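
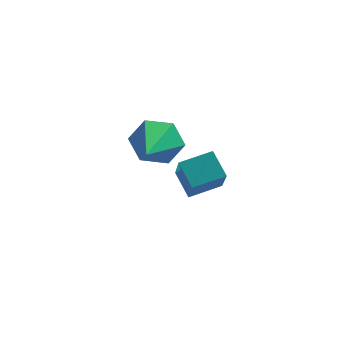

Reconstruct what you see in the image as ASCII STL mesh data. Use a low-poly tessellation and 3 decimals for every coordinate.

solid 
facet normal -0.881 -0.429 -0.201
outer loop
vertex -2.415 2.487 -3.158
vertex -2.994 3.331 -2.423
vertex -2.648 3.705 -4.74
endloop
endfacet
facet normal 0.459 -0.670 -0.583
outer loop
vertex -1.406 4.309 -4.457
vertex -2.415 2.487 -3.158
vertex -2.648 3.705 -4.74
endloop
endfacet
facet normal -0.881 -0.429 -0.201
outer loop
vertex -2.648 3.705 -4.74
vertex -2.994 3.331 -2.423
vertex -3.227 4.549 -4.005
endloop
endfacet
facet normal -0.115 0.606 -0.787
outer loop
vertex -3.227 4.549 -4.005
vertex -1.406 4.309 -4.457
vertex -2.648 3.705 -4.74
endloop
endfacet
facet normal 0.115 -0.606 0.787
outer loop
vertex -2.415 2.487 -3.158
vertex -1.752 3.935 -2.14
vertex -2.994 3.331 -2.423
endloop
endfacet
facet normal 0.459 -0.670 -0.583
outer loop
vertex -1.173 3.091 -2.875
vertex -2.415 2.487 -3.158
vertex -1.406 4.309 -4.457
endloop
endfacet
facet normal 0.115 -0.606 0.787
outer loop
vertex -1.173 3.091 -2.875
vertex -1.752 3.935 -2.14
vertex -2.415 2.487 -3.158
endloop
endfacet
facet normal -0.459 0.670 0.583
outer loop
vertex -2.994 3.331 -2.423
vertex -1.752 3.935 -2.14
vertex -3.227 4.549 -4.005
endloop
endfacet
facet normal -0.115 0.606 -0.787
outer loop
vertex -1.985 5.153 -3.722
vertex -1.406 4.309 -4.457
vertex -3.227 4.549 -4.005
endloop
endfacet
facet normal -0.459 0.670 0.583
outer loop
vertex -3.227 4.549 -4.005
vertex -1.752 3.935 -2.14
vertex -1.985 5.153 -3.722
endloop
endfacet
facet normal 0.881 0.429 0.201
outer loop
vertex -1.985 5.153 -3.722
vertex -1.173 3.091 -2.875
vertex -1.406 4.309 -4.457
endloop
endfacet
facet normal 0.881 0.429 0.201
outer loop
vertex -1.752 3.935 -2.14
vertex -1.173 3.091 -2.875
vertex -1.985 5.153 -3.722
endloop
endfacet
facet normal 0.075 0.920 -0.384
outer loop
vertex -3.005 1.273 1.373
vertex -3.58 0.979 0.557
vertex -4.04 1.37 1.404
endloop
endfacet
facet normal 0.029 -0.005 1.000
outer loop
vertex -3.005 1.273 1.373
vertex -4.04 1.37 1.404
vertex -3.74 -0.999 1.383
endloop
endfacet
facet normal 0.074 0.920 -0.384
outer loop
vertex -4.04 1.37 1.404
vertex -3.58 0.979 0.557
vertex -4.615 1.076 0.589
endloop
endfacet
facet normal -0.794 -0.106 0.598
outer loop
vertex -4.04 1.37 1.404
vertex -4.615 1.076 0.589
vertex -3.74 -0.999 1.383
endloop
endfacet
facet normal 0.074 0.921 -0.383
outer loop
vertex -4.615 1.076 0.589
vertex -3.58 0.979 0.557
vertex -4.155 0.686 -0.258
endloop
endfacet
facet normal -0.853 -0.457 -0.253
outer loop
vertex -4.615 1.076 0.589
vertex -4.155 0.686 -0.258
vertex -3.74 -0.999 1.383
endloop
endfacet
facet normal 0.074 0.921 -0.383
outer loop
vertex -4.155 0.686 -0.258
vertex -3.58 0.979 0.557
vertex -3.12 0.589 -0.29
endloop
endfacet
facet normal -0.088 -0.706 -0.703
outer loop
vertex -4.155 0.686 -0.258
vertex -3.12 0.589 -0.29
vertex -3.74 -0.999 1.383
endloop
endfacet
facet normal 0.075 0.921 -0.383
outer loop
vertex -3.12 0.589 -0.29
vertex -3.58 0.979 0.557
vertex -2.545 0.882 0.526
endloop
endfacet
facet normal 0.737 -0.605 -0.302
outer loop
vertex -3.12 0.589 -0.29
vertex -2.545 0.882 0.526
vertex -3.74 -0.999 1.383
endloop
endfacet
facet normal 0.075 0.920 -0.384
outer loop
vertex -2.545 0.882 0.526
vertex -3.58 0.979 0.557
vertex -3.005 1.273 1.373
endloop
endfacet
facet normal 0.796 -0.255 0.550
outer loop
vertex -2.545 0.882 0.526
vertex -3.005 1.273 1.373
vertex -3.74 -0.999 1.383
endloop
endfacet
facet normal -0.688 0.704 0.176
outer loop
vertex -4.788 3.451 -1.541
vertex -4.238 3.839 -0.944
vertex -4.471 3.908 -2.13
endloop
endfacet
facet normal -0.611 -0.431 -0.664
outer loop
vertex -3.742 3.161 -2.316
vertex -4.788 3.451 -1.541
vertex -4.471 3.908 -2.13
endloop
endfacet
facet normal -0.687 0.705 0.176
outer loop
vertex -4.471 3.908 -2.13
vertex -4.238 3.839 -0.944
vertex -3.92 4.296 -1.532
endloop
endfacet
facet normal 0.392 0.564 -0.727
outer loop
vertex -3.92 4.296 -1.532
vertex -3.742 3.161 -2.316
vertex -4.471 3.908 -2.13
endloop
endfacet
facet normal -0.392 -0.564 0.727
outer loop
vertex -4.788 3.451 -1.541
vertex -3.509 3.092 -1.13
vertex -4.238 3.839 -0.944
endloop
endfacet
facet normal -0.611 -0.430 -0.665
outer loop
vertex -4.06 2.704 -1.728
vertex -4.788 3.451 -1.541
vertex -3.742 3.161 -2.316
endloop
endfacet
facet normal -0.392 -0.564 0.727
outer loop
vertex -4.06 2.704 -1.728
vertex -3.509 3.092 -1.13
vertex -4.788 3.451 -1.541
endloop
endfacet
facet normal 0.611 0.430 0.665
outer loop
vertex -4.238 3.839 -0.944
vertex -3.509 3.092 -1.13
vertex -3.92 4.296 -1.532
endloop
endfacet
facet normal 0.392 0.564 -0.727
outer loop
vertex -3.192 3.549 -1.719
vertex -3.742 3.161 -2.316
vertex -3.92 4.296 -1.532
endloop
endfacet
facet normal 0.612 0.430 0.663
outer loop
vertex -3.92 4.296 -1.532
vertex -3.509 3.092 -1.13
vertex -3.192 3.549 -1.719
endloop
endfacet
facet normal 0.688 -0.704 -0.176
outer loop
vertex -3.192 3.549 -1.719
vertex -4.06 2.704 -1.728
vertex -3.742 3.161 -2.316
endloop
endfacet
facet normal 0.688 -0.704 -0.176
outer loop
vertex -3.509 3.092 -1.13
vertex -4.06 2.704 -1.728
vertex -3.192 3.549 -1.719
endloop
endfacet

endsolid


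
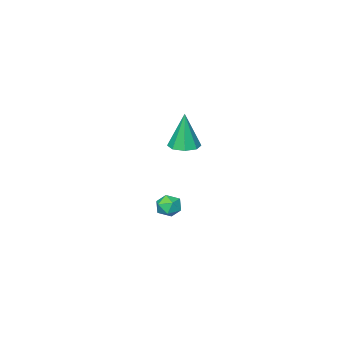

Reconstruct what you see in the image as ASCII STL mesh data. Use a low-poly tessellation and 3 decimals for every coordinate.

solid 
facet normal -0.571 -0.259 0.779
outer loop
vertex 1.842 -1.651 -3.279
vertex 1.898 -2.329 -3.463
vertex 2.369 -2.043 -3.023
endloop
endfacet
facet normal -0.199 0.334 0.921
outer loop
vertex 1.842 -1.651 -3.279
vertex 2.369 -2.043 -3.023
vertex 2.492 -1.383 -3.236
endloop
endfacet
facet normal -0.368 0.824 0.431
outer loop
vertex 1.842 -1.651 -3.279
vertex 2.492 -1.383 -3.236
vertex 2.097 -1.261 -3.807
endloop
endfacet
facet normal -0.846 0.534 -0.014
outer loop
vertex 1.842 -1.651 -3.279
vertex 2.097 -1.261 -3.807
vertex 1.73 -1.846 -3.947
endloop
endfacet
facet normal -0.970 -0.135 0.202
outer loop
vertex 1.842 -1.651 -3.279
vertex 1.73 -1.846 -3.947
vertex 1.898 -2.329 -3.463
endloop
endfacet
facet normal 0.495 0.182 0.850
outer loop
vertex 2.492 -1.383 -3.236
vertex 2.369 -2.043 -3.023
vertex 2.95 -1.894 -3.393
endloop
endfacet
facet normal -0.107 -0.777 0.620
outer loop
vertex 2.369 -2.043 -3.023
vertex 1.898 -2.329 -3.463
vertex 2.583 -2.479 -3.533
endloop
endfacet
facet normal -0.753 -0.578 -0.315
outer loop
vertex 1.898 -2.329 -3.463
vertex 1.73 -1.846 -3.947
vertex 2.188 -2.357 -4.104
endloop
endfacet
facet normal -0.552 0.505 -0.663
outer loop
vertex 1.73 -1.846 -3.947
vertex 2.097 -1.261 -3.807
vertex 2.311 -1.697 -4.317
endloop
endfacet
facet normal 0.219 0.974 0.057
outer loop
vertex 2.097 -1.261 -3.807
vertex 2.492 -1.383 -3.236
vertex 2.782 -1.411 -3.877
endloop
endfacet
facet normal 0.846 -0.534 0.014
outer loop
vertex 2.838 -2.089 -4.061
vertex 2.95 -1.894 -3.393
vertex 2.583 -2.479 -3.533
endloop
endfacet
facet normal 0.368 -0.824 -0.431
outer loop
vertex 2.838 -2.089 -4.061
vertex 2.583 -2.479 -3.533
vertex 2.188 -2.357 -4.104
endloop
endfacet
facet normal 0.199 -0.334 -0.921
outer loop
vertex 2.838 -2.089 -4.061
vertex 2.188 -2.357 -4.104
vertex 2.311 -1.697 -4.317
endloop
endfacet
facet normal 0.571 0.259 -0.779
outer loop
vertex 2.838 -2.089 -4.061
vertex 2.311 -1.697 -4.317
vertex 2.782 -1.411 -3.877
endloop
endfacet
facet normal 0.970 0.135 -0.202
outer loop
vertex 2.838 -2.089 -4.061
vertex 2.782 -1.411 -3.877
vertex 2.95 -1.894 -3.393
endloop
endfacet
facet normal 0.552 -0.505 0.663
outer loop
vertex 2.583 -2.479 -3.533
vertex 2.95 -1.894 -3.393
vertex 2.369 -2.043 -3.023
endloop
endfacet
facet normal -0.219 -0.974 -0.057
outer loop
vertex 2.188 -2.357 -4.104
vertex 2.583 -2.479 -3.533
vertex 1.898 -2.329 -3.463
endloop
endfacet
facet normal -0.495 -0.182 -0.850
outer loop
vertex 2.311 -1.697 -4.317
vertex 2.188 -2.357 -4.104
vertex 1.73 -1.846 -3.947
endloop
endfacet
facet normal 0.107 0.777 -0.620
outer loop
vertex 2.782 -1.411 -3.877
vertex 2.311 -1.697 -4.317
vertex 2.097 -1.261 -3.807
endloop
endfacet
facet normal 0.753 0.578 0.315
outer loop
vertex 2.95 -1.894 -3.393
vertex 2.782 -1.411 -3.877
vertex 2.492 -1.383 -3.236
endloop
endfacet
facet normal 0.024 0.015 -1.000
outer loop
vertex 3.687 0.946 1.375
vertex 3.223 0.344 1.355
vertex 3.126 1.098 1.364
endloop
endfacet
facet normal 0.238 0.903 0.358
outer loop
vertex 3.687 0.946 1.375
vertex 3.126 1.098 1.364
vertex 3.177 0.316 3.305
endloop
endfacet
facet normal 0.023 0.015 -1.000
outer loop
vertex 3.126 1.098 1.364
vertex 3.223 0.344 1.355
vertex 2.621 0.808 1.348
endloop
endfacet
facet normal -0.477 0.811 0.339
outer loop
vertex 3.126 1.098 1.364
vertex 2.621 0.808 1.348
vertex 3.177 0.316 3.305
endloop
endfacet
facet normal 0.023 0.015 -1.000
outer loop
vertex 2.621 0.808 1.348
vertex 3.223 0.344 1.355
vertex 2.47 0.247 1.336
endloop
endfacet
facet normal -0.916 0.240 0.321
outer loop
vertex 2.621 0.808 1.348
vertex 2.47 0.247 1.336
vertex 3.177 0.316 3.305
endloop
endfacet
facet normal 0.023 0.013 -1.000
outer loop
vertex 2.47 0.247 1.336
vertex 3.223 0.344 1.355
vertex 2.759 -0.258 1.336
endloop
endfacet
facet normal -0.824 -0.472 0.313
outer loop
vertex 2.47 0.247 1.336
vertex 2.759 -0.258 1.336
vertex 3.177 0.316 3.305
endloop
endfacet
facet normal 0.023 0.014 -1.000
outer loop
vertex 2.759 -0.258 1.336
vertex 3.223 0.344 1.355
vertex 3.321 -0.41 1.347
endloop
endfacet
facet normal -0.253 -0.913 0.320
outer loop
vertex 2.759 -0.258 1.336
vertex 3.321 -0.41 1.347
vertex 3.177 0.316 3.305
endloop
endfacet
facet normal 0.024 0.014 -1.000
outer loop
vertex 3.321 -0.41 1.347
vertex 3.223 0.344 1.355
vertex 3.825 -0.12 1.363
endloop
endfacet
facet normal 0.461 -0.820 0.338
outer loop
vertex 3.321 -0.41 1.347
vertex 3.825 -0.12 1.363
vertex 3.177 0.316 3.305
endloop
endfacet
facet normal 0.025 0.015 -1.000
outer loop
vertex 3.825 -0.12 1.363
vertex 3.223 0.344 1.355
vertex 3.977 0.441 1.375
endloop
endfacet
facet normal 0.900 -0.251 0.357
outer loop
vertex 3.825 -0.12 1.363
vertex 3.977 0.441 1.375
vertex 3.177 0.316 3.305
endloop
endfacet
facet normal 0.025 0.014 -1.000
outer loop
vertex 3.977 0.441 1.375
vertex 3.223 0.344 1.355
vertex 3.687 0.946 1.375
endloop
endfacet
facet normal 0.807 0.464 0.365
outer loop
vertex 3.977 0.441 1.375
vertex 3.687 0.946 1.375
vertex 3.177 0.316 3.305
endloop
endfacet

endsolid


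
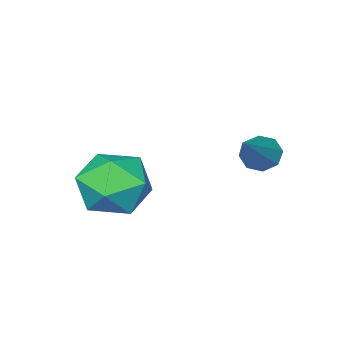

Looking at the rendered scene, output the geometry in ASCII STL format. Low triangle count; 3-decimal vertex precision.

solid 
facet normal -0.998 -0.051 0.042
outer loop
vertex -0.183 -2.745 1.306
vertex -0.112 -3.968 1.506
vertex -0.112 -3.181 2.465
endloop
endfacet
facet normal -0.766 0.585 0.267
outer loop
vertex -0.183 -2.745 1.306
vertex -0.112 -3.181 2.465
vertex 0.541 -2.178 2.139
endloop
endfacet
facet normal -0.390 0.883 -0.262
outer loop
vertex -0.183 -2.745 1.306
vertex 0.541 -2.178 2.139
vertex 0.945 -2.344 0.977
endloop
endfacet
facet normal -0.390 0.430 -0.814
outer loop
vertex -0.183 -2.745 1.306
vertex 0.945 -2.344 0.977
vertex 0.541 -3.451 0.586
endloop
endfacet
facet normal -0.766 -0.147 -0.626
outer loop
vertex -0.183 -2.745 1.306
vertex 0.541 -3.451 0.586
vertex -0.112 -3.968 1.506
endloop
endfacet
facet normal -0.325 0.477 0.817
outer loop
vertex 0.541 -2.178 2.139
vertex -0.112 -3.181 2.465
vertex 1.059 -3.049 2.854
endloop
endfacet
facet normal -0.700 -0.552 0.453
outer loop
vertex -0.112 -3.181 2.465
vertex -0.112 -3.968 1.506
vertex 0.655 -4.156 2.463
endloop
endfacet
facet normal -0.324 -0.708 -0.628
outer loop
vertex -0.112 -3.968 1.506
vertex 0.541 -3.451 0.586
vertex 1.059 -4.322 1.301
endloop
endfacet
facet normal 0.284 0.225 -0.932
outer loop
vertex 0.541 -3.451 0.586
vertex 0.945 -2.344 0.977
vertex 1.712 -3.319 0.975
endloop
endfacet
facet normal 0.283 0.958 -0.039
outer loop
vertex 0.945 -2.344 0.977
vertex 0.541 -2.178 2.139
vertex 1.712 -2.532 1.934
endloop
endfacet
facet normal 0.390 -0.430 0.814
outer loop
vertex 1.783 -3.755 2.134
vertex 1.059 -3.049 2.854
vertex 0.655 -4.156 2.463
endloop
endfacet
facet normal 0.390 -0.883 0.262
outer loop
vertex 1.783 -3.755 2.134
vertex 0.655 -4.156 2.463
vertex 1.059 -4.322 1.301
endloop
endfacet
facet normal 0.766 -0.585 -0.267
outer loop
vertex 1.783 -3.755 2.134
vertex 1.059 -4.322 1.301
vertex 1.712 -3.319 0.975
endloop
endfacet
facet normal 0.998 0.051 -0.042
outer loop
vertex 1.783 -3.755 2.134
vertex 1.712 -3.319 0.975
vertex 1.712 -2.532 1.934
endloop
endfacet
facet normal 0.766 0.147 0.626
outer loop
vertex 1.783 -3.755 2.134
vertex 1.712 -2.532 1.934
vertex 1.059 -3.049 2.854
endloop
endfacet
facet normal -0.284 -0.225 0.932
outer loop
vertex 0.655 -4.156 2.463
vertex 1.059 -3.049 2.854
vertex -0.112 -3.181 2.465
endloop
endfacet
facet normal -0.283 -0.958 0.039
outer loop
vertex 1.059 -4.322 1.301
vertex 0.655 -4.156 2.463
vertex -0.112 -3.968 1.506
endloop
endfacet
facet normal 0.325 -0.477 -0.817
outer loop
vertex 1.712 -3.319 0.975
vertex 1.059 -4.322 1.301
vertex 0.541 -3.451 0.586
endloop
endfacet
facet normal 0.700 0.552 -0.453
outer loop
vertex 1.712 -2.532 1.934
vertex 1.712 -3.319 0.975
vertex 0.945 -2.344 0.977
endloop
endfacet
facet normal 0.324 0.708 0.628
outer loop
vertex 1.059 -3.049 2.854
vertex 1.712 -2.532 1.934
vertex 0.541 -2.178 2.139
endloop
endfacet
facet normal -0.679 -0.350 -0.645
outer loop
vertex -2.059 -1.197 2.668
vertex -2.453 -0.717 2.822
vertex -1.994 -0.802 2.385
endloop
endfacet
facet normal 0.882 -0.361 -0.302
outer loop
vertex -2.059 -1.197 2.668
vertex -1.994 -0.802 2.385
vertex -1.067 -0.003 4.138
endloop
endfacet
facet normal -0.679 -0.351 -0.645
outer loop
vertex -1.994 -0.802 2.385
vertex -2.453 -0.717 2.822
vertex -2.198 -0.358 2.358
endloop
endfacet
facet normal 0.769 0.320 -0.553
outer loop
vertex -1.994 -0.802 2.385
vertex -2.198 -0.358 2.358
vertex -1.067 -0.003 4.138
endloop
endfacet
facet normal -0.680 -0.350 -0.644
outer loop
vertex -2.198 -0.358 2.358
vertex -2.453 -0.717 2.822
vertex -2.551 -0.123 2.603
endloop
endfacet
facet normal 0.318 0.870 -0.376
outer loop
vertex -2.198 -0.358 2.358
vertex -2.551 -0.123 2.603
vertex -1.067 -0.003 4.138
endloop
endfacet
facet normal -0.680 -0.350 -0.644
outer loop
vertex -2.551 -0.123 2.603
vertex -2.453 -0.717 2.822
vertex -2.847 -0.236 2.977
endloop
endfacet
facet normal -0.210 0.969 0.127
outer loop
vertex -2.551 -0.123 2.603
vertex -2.847 -0.236 2.977
vertex -1.067 -0.003 4.138
endloop
endfacet
facet normal -0.680 -0.350 -0.644
outer loop
vertex -2.847 -0.236 2.977
vertex -2.453 -0.717 2.822
vertex -2.912 -0.631 3.26
endloop
endfacet
facet normal -0.504 0.556 0.661
outer loop
vertex -2.847 -0.236 2.977
vertex -2.912 -0.631 3.26
vertex -1.067 -0.003 4.138
endloop
endfacet
facet normal -0.681 -0.348 -0.645
outer loop
vertex -2.912 -0.631 3.26
vertex -2.453 -0.717 2.822
vertex -2.709 -1.076 3.286
endloop
endfacet
facet normal -0.391 -0.125 0.912
outer loop
vertex -2.912 -0.631 3.26
vertex -2.709 -1.076 3.286
vertex -1.067 -0.003 4.138
endloop
endfacet
facet normal -0.679 -0.349 -0.645
outer loop
vertex -2.709 -1.076 3.286
vertex -2.453 -0.717 2.822
vertex -2.356 -1.31 3.041
endloop
endfacet
facet normal 0.061 -0.676 0.734
outer loop
vertex -2.709 -1.076 3.286
vertex -2.356 -1.31 3.041
vertex -1.067 -0.003 4.138
endloop
endfacet
facet normal -0.678 -0.350 -0.646
outer loop
vertex -2.356 -1.31 3.041
vertex -2.453 -0.717 2.822
vertex -2.059 -1.197 2.668
endloop
endfacet
facet normal 0.587 -0.775 0.233
outer loop
vertex -2.356 -1.31 3.041
vertex -2.059 -1.197 2.668
vertex -1.067 -0.003 4.138
endloop
endfacet

endsolid


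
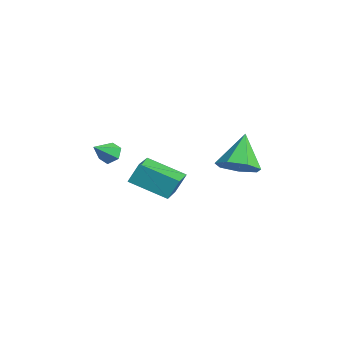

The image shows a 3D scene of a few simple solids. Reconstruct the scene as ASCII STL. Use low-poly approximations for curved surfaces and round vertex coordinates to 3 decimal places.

solid 
facet normal 0.518 -0.369 -0.772
outer loop
vertex -2.226 2.96 -3.107
vertex -2.811 2.213 -3.143
vertex -2.886 3.047 -3.592
endloop
endfacet
facet normal 0.044 0.992 0.119
outer loop
vertex -2.226 2.96 -3.107
vertex -2.886 3.047 -3.592
vertex -3.729 2.867 -1.777
endloop
endfacet
facet normal 0.518 -0.369 -0.772
outer loop
vertex -2.886 3.047 -3.592
vertex -2.811 2.213 -3.143
vertex -3.49 2.506 -3.739
endloop
endfacet
facet normal -0.622 0.753 -0.214
outer loop
vertex -2.886 3.047 -3.592
vertex -3.49 2.506 -3.739
vertex -3.729 2.867 -1.777
endloop
endfacet
facet normal 0.518 -0.369 -0.772
outer loop
vertex -3.49 2.506 -3.739
vertex -2.811 2.213 -3.143
vertex -3.583 1.744 -3.437
endloop
endfacet
facet normal -0.989 0.068 -0.133
outer loop
vertex -3.49 2.506 -3.739
vertex -3.583 1.744 -3.437
vertex -3.729 2.867 -1.777
endloop
endfacet
facet normal 0.518 -0.370 -0.771
outer loop
vertex -3.583 1.744 -3.437
vertex -2.811 2.213 -3.143
vertex -3.095 1.336 -2.913
endloop
endfacet
facet normal -0.781 -0.547 0.301
outer loop
vertex -3.583 1.744 -3.437
vertex -3.095 1.336 -2.913
vertex -3.729 2.867 -1.777
endloop
endfacet
facet normal 0.518 -0.370 -0.771
outer loop
vertex -3.095 1.336 -2.913
vertex -2.811 2.213 -3.143
vertex -2.393 1.588 -2.562
endloop
endfacet
facet normal -0.155 -0.629 0.762
outer loop
vertex -3.095 1.336 -2.913
vertex -2.393 1.588 -2.562
vertex -3.729 2.867 -1.777
endloop
endfacet
facet normal 0.519 -0.369 -0.771
outer loop
vertex -2.393 1.588 -2.562
vertex -2.811 2.213 -3.143
vertex -2.006 2.311 -2.648
endloop
endfacet
facet normal 0.418 -0.117 0.901
outer loop
vertex -2.393 1.588 -2.562
vertex -2.006 2.311 -2.648
vertex -3.729 2.867 -1.777
endloop
endfacet
facet normal 0.519 -0.369 -0.771
outer loop
vertex -2.006 2.311 -2.648
vertex -2.811 2.213 -3.143
vertex -2.226 2.96 -3.107
endloop
endfacet
facet normal 0.506 0.606 0.614
outer loop
vertex -2.006 2.311 -2.648
vertex -2.226 2.96 -3.107
vertex -3.729 2.867 -1.777
endloop
endfacet
facet normal -0.384 0.711 -0.589
outer loop
vertex -3.555 -2.927 -2.494
vertex -3.845 -2.732 -2.07
vertex -3.339 -2.54 -2.168
endloop
endfacet
facet normal 0.919 -0.282 -0.275
outer loop
vertex -3.555 -2.927 -2.494
vertex -3.339 -2.54 -2.168
vertex -3.415 -3.528 -1.41
endloop
endfacet
facet normal -0.384 0.711 -0.589
outer loop
vertex -3.339 -2.54 -2.168
vertex -3.845 -2.732 -2.07
vertex -3.628 -2.345 -1.744
endloop
endfacet
facet normal 0.848 0.280 0.450
outer loop
vertex -3.339 -2.54 -2.168
vertex -3.628 -2.345 -1.744
vertex -3.415 -3.528 -1.41
endloop
endfacet
facet normal -0.383 0.711 -0.589
outer loop
vertex -3.628 -2.345 -1.744
vertex -3.845 -2.732 -2.07
vertex -4.135 -2.536 -1.645
endloop
endfacet
facet normal 0.080 0.284 0.955
outer loop
vertex -3.628 -2.345 -1.744
vertex -4.135 -2.536 -1.645
vertex -3.415 -3.528 -1.41
endloop
endfacet
facet normal -0.384 0.711 -0.590
outer loop
vertex -4.135 -2.536 -1.645
vertex -3.845 -2.732 -2.07
vertex -4.351 -2.923 -1.971
endloop
endfacet
facet normal -0.619 -0.275 0.736
outer loop
vertex -4.135 -2.536 -1.645
vertex -4.351 -2.923 -1.971
vertex -3.415 -3.528 -1.41
endloop
endfacet
facet normal -0.384 0.712 -0.588
outer loop
vertex -4.351 -2.923 -1.971
vertex -3.845 -2.732 -2.07
vertex -4.061 -3.118 -2.396
endloop
endfacet
facet normal -0.547 -0.837 0.011
outer loop
vertex -4.351 -2.923 -1.971
vertex -4.061 -3.118 -2.396
vertex -3.415 -3.528 -1.41
endloop
endfacet
facet normal -0.383 0.712 -0.589
outer loop
vertex -4.061 -3.118 -2.396
vertex -3.845 -2.732 -2.07
vertex -3.555 -2.927 -2.494
endloop
endfacet
facet normal 0.221 -0.840 -0.495
outer loop
vertex -4.061 -3.118 -2.396
vertex -3.555 -2.927 -2.494
vertex -3.415 -3.528 -1.41
endloop
endfacet
facet normal -0.539 -0.741 0.400
outer loop
vertex -3.049 -1.802 -2.448
vertex -4.345 -1.051 -2.803
vertex -3.074 -2.268 -3.344
endloop
endfacet
facet normal 0.842 -0.488 0.230
outer loop
vertex -2.115 -0.949 -4.057
vertex -3.049 -1.802 -2.448
vertex -3.074 -2.268 -3.344
endloop
endfacet
facet normal -0.539 -0.741 0.400
outer loop
vertex -3.074 -2.268 -3.344
vertex -4.345 -1.051 -2.803
vertex -4.37 -1.517 -3.699
endloop
endfacet
facet normal -0.025 -0.462 -0.887
outer loop
vertex -4.37 -1.517 -3.699
vertex -2.115 -0.949 -4.057
vertex -3.074 -2.268 -3.344
endloop
endfacet
facet normal 0.025 0.462 0.887
outer loop
vertex -3.049 -1.802 -2.448
vertex -3.386 0.268 -3.516
vertex -4.345 -1.051 -2.803
endloop
endfacet
facet normal 0.842 -0.488 0.230
outer loop
vertex -2.09 -0.483 -3.161
vertex -3.049 -1.802 -2.448
vertex -2.115 -0.949 -4.057
endloop
endfacet
facet normal 0.025 0.462 0.887
outer loop
vertex -2.09 -0.483 -3.161
vertex -3.386 0.268 -3.516
vertex -3.049 -1.802 -2.448
endloop
endfacet
facet normal -0.842 0.488 -0.230
outer loop
vertex -4.345 -1.051 -2.803
vertex -3.386 0.268 -3.516
vertex -4.37 -1.517 -3.699
endloop
endfacet
facet normal -0.025 -0.462 -0.887
outer loop
vertex -3.411 -0.198 -4.412
vertex -2.115 -0.949 -4.057
vertex -4.37 -1.517 -3.699
endloop
endfacet
facet normal -0.842 0.488 -0.230
outer loop
vertex -4.37 -1.517 -3.699
vertex -3.386 0.268 -3.516
vertex -3.411 -0.198 -4.412
endloop
endfacet
facet normal 0.539 0.741 -0.400
outer loop
vertex -3.411 -0.198 -4.412
vertex -2.09 -0.483 -3.161
vertex -2.115 -0.949 -4.057
endloop
endfacet
facet normal 0.539 0.741 -0.400
outer loop
vertex -3.386 0.268 -3.516
vertex -2.09 -0.483 -3.161
vertex -3.411 -0.198 -4.412
endloop
endfacet

endsolid


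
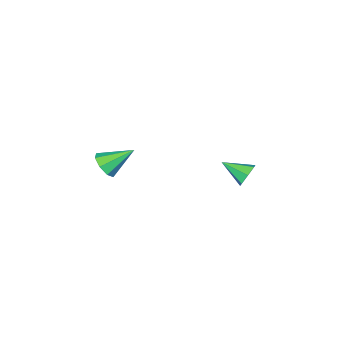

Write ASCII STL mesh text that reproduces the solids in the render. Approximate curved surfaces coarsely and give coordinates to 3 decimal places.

solid 
facet normal 0.664 -0.480 -0.574
outer loop
vertex 4.862 0.67 1.302
vertex 4.327 0.902 0.49
vertex 5.075 1.336 0.992
endloop
endfacet
facet normal 0.377 0.289 0.880
outer loop
vertex 4.862 0.67 1.302
vertex 5.075 1.336 0.992
vertex 2.893 1.938 1.73
endloop
endfacet
facet normal 0.664 -0.479 -0.575
outer loop
vertex 5.075 1.336 0.992
vertex 4.327 0.902 0.49
vertex 4.85 1.749 0.388
endloop
endfacet
facet normal 0.372 0.825 0.426
outer loop
vertex 5.075 1.336 0.992
vertex 4.85 1.749 0.388
vertex 2.893 1.938 1.73
endloop
endfacet
facet normal 0.664 -0.479 -0.574
outer loop
vertex 4.85 1.749 0.388
vertex 4.327 0.902 0.49
vertex 4.318 1.665 -0.157
endloop
endfacet
facet normal -0.005 0.989 -0.147
outer loop
vertex 4.85 1.749 0.388
vertex 4.318 1.665 -0.157
vertex 2.893 1.938 1.73
endloop
endfacet
facet normal 0.663 -0.479 -0.575
outer loop
vertex 4.318 1.665 -0.157
vertex 4.327 0.902 0.49
vertex 3.792 1.135 -0.322
endloop
endfacet
facet normal -0.532 0.683 -0.500
outer loop
vertex 4.318 1.665 -0.157
vertex 3.792 1.135 -0.322
vertex 2.893 1.938 1.73
endloop
endfacet
facet normal 0.664 -0.479 -0.575
outer loop
vertex 3.792 1.135 -0.322
vertex 4.327 0.902 0.49
vertex 3.579 0.468 -0.012
endloop
endfacet
facet normal -0.899 0.088 -0.428
outer loop
vertex 3.792 1.135 -0.322
vertex 3.579 0.468 -0.012
vertex 2.893 1.938 1.73
endloop
endfacet
facet normal 0.664 -0.479 -0.574
outer loop
vertex 3.579 0.468 -0.012
vertex 4.327 0.902 0.49
vertex 3.804 0.056 0.592
endloop
endfacet
facet normal -0.893 -0.449 0.027
outer loop
vertex 3.579 0.468 -0.012
vertex 3.804 0.056 0.592
vertex 2.893 1.938 1.73
endloop
endfacet
facet normal 0.663 -0.479 -0.574
outer loop
vertex 3.804 0.056 0.592
vertex 4.327 0.902 0.49
vertex 4.335 0.139 1.136
endloop
endfacet
facet normal -0.517 -0.612 0.598
outer loop
vertex 3.804 0.056 0.592
vertex 4.335 0.139 1.136
vertex 2.893 1.938 1.73
endloop
endfacet
facet normal 0.664 -0.479 -0.574
outer loop
vertex 4.335 0.139 1.136
vertex 4.327 0.902 0.49
vertex 4.862 0.67 1.302
endloop
endfacet
facet normal 0.009 -0.307 0.952
outer loop
vertex 4.335 0.139 1.136
vertex 4.862 0.67 1.302
vertex 2.893 1.938 1.73
endloop
endfacet
facet normal -0.391 0.835 -0.387
outer loop
vertex -3.734 4.194 -3.85
vertex -4.3 4.269 -3.116
vertex -3.446 4.618 -3.227
endloop
endfacet
facet normal 0.934 -0.188 -0.304
outer loop
vertex -3.734 4.194 -3.85
vertex -3.446 4.618 -3.227
vertex -3.56 2.691 -2.384
endloop
endfacet
facet normal -0.391 0.835 -0.387
outer loop
vertex -3.446 4.618 -3.227
vertex -4.3 4.269 -3.116
vertex -3.801 4.779 -2.52
endloop
endfacet
facet normal 0.898 0.131 0.421
outer loop
vertex -3.446 4.618 -3.227
vertex -3.801 4.779 -2.52
vertex -3.56 2.691 -2.384
endloop
endfacet
facet normal -0.391 0.835 -0.387
outer loop
vertex -3.801 4.779 -2.52
vertex -4.3 4.269 -3.116
vertex -4.532 4.556 -2.262
endloop
endfacet
facet normal 0.305 0.097 0.947
outer loop
vertex -3.801 4.779 -2.52
vertex -4.532 4.556 -2.262
vertex -3.56 2.691 -2.384
endloop
endfacet
facet normal -0.392 0.834 -0.387
outer loop
vertex -4.532 4.556 -2.262
vertex -4.3 4.269 -3.116
vertex -5.089 4.116 -2.646
endloop
endfacet
facet normal -0.397 -0.264 0.879
outer loop
vertex -4.532 4.556 -2.262
vertex -5.089 4.116 -2.646
vertex -3.56 2.691 -2.384
endloop
endfacet
facet normal -0.392 0.835 -0.386
outer loop
vertex -5.089 4.116 -2.646
vertex -4.3 4.269 -3.116
vertex -5.052 3.792 -3.384
endloop
endfacet
facet normal -0.681 -0.682 0.265
outer loop
vertex -5.089 4.116 -2.646
vertex -5.052 3.792 -3.384
vertex -3.56 2.691 -2.384
endloop
endfacet
facet normal -0.391 0.835 -0.387
outer loop
vertex -5.052 3.792 -3.384
vertex -4.3 4.269 -3.116
vertex -4.449 3.826 -3.92
endloop
endfacet
facet normal -0.333 -0.840 -0.428
outer loop
vertex -5.052 3.792 -3.384
vertex -4.449 3.826 -3.92
vertex -3.56 2.691 -2.384
endloop
endfacet
facet normal -0.392 0.835 -0.387
outer loop
vertex -4.449 3.826 -3.92
vertex -4.3 4.269 -3.116
vertex -3.734 4.194 -3.85
endloop
endfacet
facet normal 0.386 -0.621 -0.682
outer loop
vertex -4.449 3.826 -3.92
vertex -3.734 4.194 -3.85
vertex -3.56 2.691 -2.384
endloop
endfacet

endsolid


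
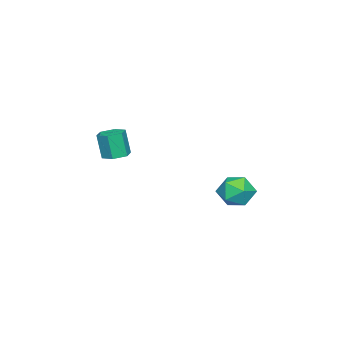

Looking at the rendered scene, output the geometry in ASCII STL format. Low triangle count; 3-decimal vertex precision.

solid 
facet normal 0.049 0.214 -0.976
outer loop
vertex -0.25 -2.335 -2.666
vertex -0.708 -1.88 -2.589
vertex -0.081 -1.723 -2.523
endloop
endfacet
facet normal 0.964 -0.264 -0.010
outer loop
vertex -0.25 -2.335 -2.666
vertex -0.081 -1.723 -2.523
vertex -0.313 -2.614 -1.387
endloop
endfacet
facet normal 0.965 -0.263 -0.009
outer loop
vertex -0.313 -2.614 -1.387
vertex -0.081 -1.723 -2.523
vertex -0.145 -2.003 -1.245
endloop
endfacet
facet normal -0.049 -0.213 0.976
outer loop
vertex -0.313 -2.614 -1.387
vertex -0.145 -2.003 -1.245
vertex -0.772 -2.16 -1.311
endloop
endfacet
facet normal 0.049 0.213 -0.976
outer loop
vertex -0.081 -1.723 -2.523
vertex -0.708 -1.88 -2.589
vertex -0.539 -1.269 -2.447
endloop
endfacet
facet normal 0.707 0.682 0.185
outer loop
vertex -0.081 -1.723 -2.523
vertex -0.539 -1.269 -2.447
vertex -0.145 -2.003 -1.245
endloop
endfacet
facet normal 0.708 0.682 0.184
outer loop
vertex -0.145 -2.003 -1.245
vertex -0.539 -1.269 -2.447
vertex -0.603 -1.548 -1.169
endloop
endfacet
facet normal -0.049 -0.213 0.976
outer loop
vertex -0.145 -2.003 -1.245
vertex -0.603 -1.548 -1.169
vertex -0.772 -2.16 -1.311
endloop
endfacet
facet normal 0.049 0.213 -0.976
outer loop
vertex -0.539 -1.269 -2.447
vertex -0.708 -1.88 -2.589
vertex -1.167 -1.426 -2.513
endloop
endfacet
facet normal -0.257 0.947 0.194
outer loop
vertex -0.539 -1.269 -2.447
vertex -1.167 -1.426 -2.513
vertex -0.603 -1.548 -1.169
endloop
endfacet
facet normal -0.257 0.947 0.194
outer loop
vertex -0.603 -1.548 -1.169
vertex -1.167 -1.426 -2.513
vertex -1.23 -1.705 -1.234
endloop
endfacet
facet normal -0.048 -0.213 0.976
outer loop
vertex -0.603 -1.548 -1.169
vertex -1.23 -1.705 -1.234
vertex -0.772 -2.16 -1.311
endloop
endfacet
facet normal 0.049 0.213 -0.976
outer loop
vertex -1.167 -1.426 -2.513
vertex -0.708 -1.88 -2.589
vertex -1.335 -2.037 -2.655
endloop
endfacet
facet normal -0.965 0.263 0.010
outer loop
vertex -1.167 -1.426 -2.513
vertex -1.335 -2.037 -2.655
vertex -1.23 -1.705 -1.234
endloop
endfacet
facet normal -0.964 0.264 0.010
outer loop
vertex -1.23 -1.705 -1.234
vertex -1.335 -2.037 -2.655
vertex -1.399 -2.317 -1.377
endloop
endfacet
facet normal -0.049 -0.214 0.976
outer loop
vertex -1.23 -1.705 -1.234
vertex -1.399 -2.317 -1.377
vertex -0.772 -2.16 -1.311
endloop
endfacet
facet normal 0.049 0.213 -0.976
outer loop
vertex -1.335 -2.037 -2.655
vertex -0.708 -1.88 -2.589
vertex -0.877 -2.492 -2.731
endloop
endfacet
facet normal -0.708 -0.682 -0.185
outer loop
vertex -1.335 -2.037 -2.655
vertex -0.877 -2.492 -2.731
vertex -1.399 -2.317 -1.377
endloop
endfacet
facet normal -0.707 -0.683 -0.184
outer loop
vertex -1.399 -2.317 -1.377
vertex -0.877 -2.492 -2.731
vertex -0.941 -2.771 -1.453
endloop
endfacet
facet normal -0.049 -0.213 0.976
outer loop
vertex -1.399 -2.317 -1.377
vertex -0.941 -2.771 -1.453
vertex -0.772 -2.16 -1.311
endloop
endfacet
facet normal 0.048 0.213 -0.976
outer loop
vertex -0.877 -2.492 -2.731
vertex -0.708 -1.88 -2.589
vertex -0.25 -2.335 -2.666
endloop
endfacet
facet normal 0.257 -0.947 -0.194
outer loop
vertex -0.877 -2.492 -2.731
vertex -0.25 -2.335 -2.666
vertex -0.941 -2.771 -1.453
endloop
endfacet
facet normal 0.257 -0.947 -0.194
outer loop
vertex -0.941 -2.771 -1.453
vertex -0.25 -2.335 -2.666
vertex -0.313 -2.614 -1.387
endloop
endfacet
facet normal -0.049 -0.213 0.976
outer loop
vertex -0.941 -2.771 -1.453
vertex -0.313 -2.614 -1.387
vertex -0.772 -2.16 -1.311
endloop
endfacet
facet normal 0.021 0.819 0.574
outer loop
vertex -1.51 4.319 -3.803
vertex -1.428 3.795 -3.058
vertex -0.68 4.084 -3.498
endloop
endfacet
facet normal 0.296 0.953 -0.070
outer loop
vertex -1.51 4.319 -3.803
vertex -0.68 4.084 -3.498
vertex -0.858 4.073 -4.395
endloop
endfacet
facet normal -0.204 0.804 -0.559
outer loop
vertex -1.51 4.319 -3.803
vertex -0.858 4.073 -4.395
vertex -1.715 3.776 -4.51
endloop
endfacet
facet normal -0.787 0.578 -0.216
outer loop
vertex -1.51 4.319 -3.803
vertex -1.715 3.776 -4.51
vertex -2.068 3.604 -3.684
endloop
endfacet
facet normal -0.649 0.587 0.484
outer loop
vertex -1.51 4.319 -3.803
vertex -2.068 3.604 -3.684
vertex -1.428 3.795 -3.058
endloop
endfacet
facet normal 0.843 0.508 -0.174
outer loop
vertex -0.858 4.073 -4.395
vertex -0.68 4.084 -3.498
vertex -0.372 3.396 -4.016
endloop
endfacet
facet normal 0.399 0.291 0.870
outer loop
vertex -0.68 4.084 -3.498
vertex -1.428 3.795 -3.058
vertex -0.725 3.224 -3.19
endloop
endfacet
facet normal -0.684 -0.085 0.725
outer loop
vertex -1.428 3.795 -3.058
vertex -2.068 3.604 -3.684
vertex -1.582 2.927 -3.305
endloop
endfacet
facet normal -0.907 -0.099 -0.408
outer loop
vertex -2.068 3.604 -3.684
vertex -1.715 3.776 -4.51
vertex -1.76 2.916 -4.202
endloop
endfacet
facet normal 0.036 0.268 -0.963
outer loop
vertex -1.715 3.776 -4.51
vertex -0.858 4.073 -4.395
vertex -1.012 3.205 -4.642
endloop
endfacet
facet normal 0.787 -0.578 0.216
outer loop
vertex -0.93 2.681 -3.897
vertex -0.372 3.396 -4.016
vertex -0.725 3.224 -3.19
endloop
endfacet
facet normal 0.204 -0.804 0.559
outer loop
vertex -0.93 2.681 -3.897
vertex -0.725 3.224 -3.19
vertex -1.582 2.927 -3.305
endloop
endfacet
facet normal -0.296 -0.953 0.070
outer loop
vertex -0.93 2.681 -3.897
vertex -1.582 2.927 -3.305
vertex -1.76 2.916 -4.202
endloop
endfacet
facet normal -0.021 -0.819 -0.574
outer loop
vertex -0.93 2.681 -3.897
vertex -1.76 2.916 -4.202
vertex -1.012 3.205 -4.642
endloop
endfacet
facet normal 0.649 -0.587 -0.484
outer loop
vertex -0.93 2.681 -3.897
vertex -1.012 3.205 -4.642
vertex -0.372 3.396 -4.016
endloop
endfacet
facet normal 0.907 0.099 0.408
outer loop
vertex -0.725 3.224 -3.19
vertex -0.372 3.396 -4.016
vertex -0.68 4.084 -3.498
endloop
endfacet
facet normal -0.036 -0.268 0.963
outer loop
vertex -1.582 2.927 -3.305
vertex -0.725 3.224 -3.19
vertex -1.428 3.795 -3.058
endloop
endfacet
facet normal -0.843 -0.508 0.174
outer loop
vertex -1.76 2.916 -4.202
vertex -1.582 2.927 -3.305
vertex -2.068 3.604 -3.684
endloop
endfacet
facet normal -0.399 -0.291 -0.870
outer loop
vertex -1.012 3.205 -4.642
vertex -1.76 2.916 -4.202
vertex -1.715 3.776 -4.51
endloop
endfacet
facet normal 0.684 0.085 -0.725
outer loop
vertex -0.372 3.396 -4.016
vertex -1.012 3.205 -4.642
vertex -0.858 4.073 -4.395
endloop
endfacet

endsolid


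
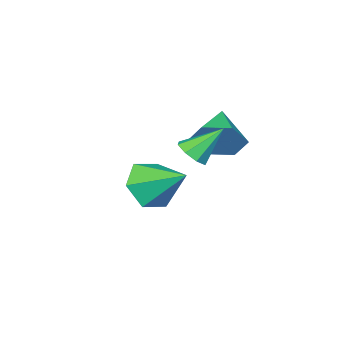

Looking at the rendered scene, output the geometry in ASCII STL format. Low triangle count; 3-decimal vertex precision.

solid 
facet normal 0.718 0.558 -0.415
outer loop
vertex -1.388 0.237 3.194
vertex -1.975 0.425 2.431
vertex -1.982 1.016 3.213
endloop
endfacet
facet normal -0.029 -0.047 0.998
outer loop
vertex -1.388 0.237 3.194
vertex -1.982 1.016 3.213
vertex -3.145 -0.485 3.109
endloop
endfacet
facet normal 0.718 0.558 -0.415
outer loop
vertex -1.982 1.016 3.213
vertex -1.975 0.425 2.431
vertex -2.569 1.204 2.451
endloop
endfacet
facet normal -0.646 0.458 0.611
outer loop
vertex -1.982 1.016 3.213
vertex -2.569 1.204 2.451
vertex -3.145 -0.485 3.109
endloop
endfacet
facet normal 0.718 0.558 -0.415
outer loop
vertex -2.569 1.204 2.451
vertex -1.975 0.425 2.431
vertex -2.561 0.613 1.669
endloop
endfacet
facet normal -0.949 0.247 -0.196
outer loop
vertex -2.569 1.204 2.451
vertex -2.561 0.613 1.669
vertex -3.145 -0.485 3.109
endloop
endfacet
facet normal 0.719 0.558 -0.415
outer loop
vertex -2.561 0.613 1.669
vertex -1.975 0.425 2.431
vertex -1.967 -0.166 1.65
endloop
endfacet
facet normal -0.634 -0.469 -0.615
outer loop
vertex -2.561 0.613 1.669
vertex -1.967 -0.166 1.65
vertex -3.145 -0.485 3.109
endloop
endfacet
facet normal 0.718 0.559 -0.415
outer loop
vertex -1.967 -0.166 1.65
vertex -1.975 0.425 2.431
vertex -1.38 -0.354 2.412
endloop
endfacet
facet normal -0.017 -0.974 -0.227
outer loop
vertex -1.967 -0.166 1.65
vertex -1.38 -0.354 2.412
vertex -3.145 -0.485 3.109
endloop
endfacet
facet normal 0.718 0.559 -0.415
outer loop
vertex -1.38 -0.354 2.412
vertex -1.975 0.425 2.431
vertex -1.388 0.237 3.194
endloop
endfacet
facet normal 0.286 -0.763 0.580
outer loop
vertex -1.38 -0.354 2.412
vertex -1.388 0.237 3.194
vertex -3.145 -0.485 3.109
endloop
endfacet
facet normal 0.089 -0.842 -0.532
outer loop
vertex -1.337 -3.155 -0.662
vertex -2.368 -3.049 -1.002
vertex -1.556 -2.601 -1.575
endloop
endfacet
facet normal 0.829 0.544 0.131
outer loop
vertex -1.337 -3.155 -0.662
vertex -1.556 -2.601 -1.575
vertex -2.532 -1.491 -0.018
endloop
endfacet
facet normal 0.090 -0.842 -0.532
outer loop
vertex -1.556 -2.601 -1.575
vertex -2.368 -3.049 -1.002
vertex -2.586 -2.496 -1.915
endloop
endfacet
facet normal 0.239 0.855 -0.460
outer loop
vertex -1.556 -2.601 -1.575
vertex -2.586 -2.496 -1.915
vertex -2.532 -1.491 -0.018
endloop
endfacet
facet normal 0.090 -0.842 -0.532
outer loop
vertex -2.586 -2.496 -1.915
vertex -2.368 -3.049 -1.002
vertex -3.398 -2.944 -1.342
endloop
endfacet
facet normal -0.630 0.694 -0.350
outer loop
vertex -2.586 -2.496 -1.915
vertex -3.398 -2.944 -1.342
vertex -2.532 -1.491 -0.018
endloop
endfacet
facet normal 0.089 -0.843 -0.531
outer loop
vertex -3.398 -2.944 -1.342
vertex -2.368 -3.049 -1.002
vertex -3.179 -3.497 -0.428
endloop
endfacet
facet normal -0.909 0.221 0.352
outer loop
vertex -3.398 -2.944 -1.342
vertex -3.179 -3.497 -0.428
vertex -2.532 -1.491 -0.018
endloop
endfacet
facet normal 0.089 -0.843 -0.531
outer loop
vertex -3.179 -3.497 -0.428
vertex -2.368 -3.049 -1.002
vertex -2.149 -3.602 -0.088
endloop
endfacet
facet normal -0.320 -0.089 0.943
outer loop
vertex -3.179 -3.497 -0.428
vertex -2.149 -3.602 -0.088
vertex -2.532 -1.491 -0.018
endloop
endfacet
facet normal 0.088 -0.843 -0.531
outer loop
vertex -2.149 -3.602 -0.088
vertex -2.368 -3.049 -1.002
vertex -1.337 -3.155 -0.662
endloop
endfacet
facet normal 0.549 0.072 0.833
outer loop
vertex -2.149 -3.602 -0.088
vertex -1.337 -3.155 -0.662
vertex -2.532 -1.491 -0.018
endloop
endfacet
facet normal 0.553 -0.425 -0.717
outer loop
vertex -0.075 0.47 2.969
vertex -0.472 0.704 2.524
vertex 0.061 0.913 2.811
endloop
endfacet
facet normal 0.517 0.143 0.844
outer loop
vertex -0.075 0.47 2.969
vertex 0.061 0.913 2.811
vertex -1.268 1.316 3.556
endloop
endfacet
facet normal 0.553 -0.425 -0.717
outer loop
vertex 0.061 0.913 2.811
vertex -0.472 0.704 2.524
vertex -0.115 1.234 2.485
endloop
endfacet
facet normal 0.486 0.740 0.466
outer loop
vertex 0.061 0.913 2.811
vertex -0.115 1.234 2.485
vertex -1.268 1.316 3.556
endloop
endfacet
facet normal 0.552 -0.425 -0.717
outer loop
vertex -0.115 1.234 2.485
vertex -0.472 0.704 2.524
vertex -0.5 1.245 2.182
endloop
endfacet
facet normal 0.048 0.999 -0.025
outer loop
vertex -0.115 1.234 2.485
vertex -0.5 1.245 2.182
vertex -1.268 1.316 3.556
endloop
endfacet
facet normal 0.553 -0.424 -0.717
outer loop
vertex -0.5 1.245 2.182
vertex -0.472 0.704 2.524
vertex -0.868 0.939 2.079
endloop
endfacet
facet normal -0.542 0.767 -0.343
outer loop
vertex -0.5 1.245 2.182
vertex -0.868 0.939 2.079
vertex -1.268 1.316 3.556
endloop
endfacet
facet normal 0.553 -0.425 -0.717
outer loop
vertex -0.868 0.939 2.079
vertex -0.472 0.704 2.524
vertex -1.004 0.495 2.237
endloop
endfacet
facet normal -0.937 0.180 -0.300
outer loop
vertex -0.868 0.939 2.079
vertex -1.004 0.495 2.237
vertex -1.268 1.316 3.556
endloop
endfacet
facet normal 0.553 -0.424 -0.717
outer loop
vertex -1.004 0.495 2.237
vertex -0.472 0.704 2.524
vertex -0.828 0.174 2.563
endloop
endfacet
facet normal -0.906 -0.417 0.078
outer loop
vertex -1.004 0.495 2.237
vertex -0.828 0.174 2.563
vertex -1.268 1.316 3.556
endloop
endfacet
facet normal 0.554 -0.425 -0.716
outer loop
vertex -0.828 0.174 2.563
vertex -0.472 0.704 2.524
vertex -0.444 0.164 2.866
endloop
endfacet
facet normal -0.467 -0.676 0.570
outer loop
vertex -0.828 0.174 2.563
vertex -0.444 0.164 2.866
vertex -1.268 1.316 3.556
endloop
endfacet
facet normal 0.553 -0.425 -0.717
outer loop
vertex -0.444 0.164 2.866
vertex -0.472 0.704 2.524
vertex -0.075 0.47 2.969
endloop
endfacet
facet normal 0.121 -0.445 0.887
outer loop
vertex -0.444 0.164 2.866
vertex -0.075 0.47 2.969
vertex -1.268 1.316 3.556
endloop
endfacet

endsolid


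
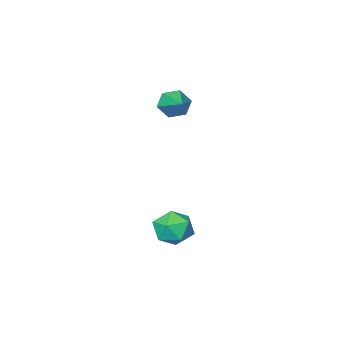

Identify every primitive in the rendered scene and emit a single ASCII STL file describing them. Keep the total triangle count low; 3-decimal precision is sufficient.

solid 
facet normal -0.363 -0.844 -0.395
outer loop
vertex -1.832 -3.151 2.104
vertex -2.312 -3.315 2.895
vertex -2.707 -2.82 2.2
endloop
endfacet
facet normal 0.183 0.688 -0.703
outer loop
vertex -1.832 -3.151 2.104
vertex -2.707 -2.82 2.2
vertex -1.568 -1.585 3.705
endloop
endfacet
facet normal -0.363 -0.844 -0.395
outer loop
vertex -2.707 -2.82 2.2
vertex -2.312 -3.315 2.895
vertex -3.186 -2.984 2.992
endloop
endfacet
facet normal -0.591 0.783 -0.195
outer loop
vertex -2.707 -2.82 2.2
vertex -3.186 -2.984 2.992
vertex -1.568 -1.585 3.705
endloop
endfacet
facet normal -0.363 -0.844 -0.395
outer loop
vertex -3.186 -2.984 2.992
vertex -2.312 -3.315 2.895
vertex -2.792 -3.479 3.687
endloop
endfacet
facet normal -0.639 0.407 0.652
outer loop
vertex -3.186 -2.984 2.992
vertex -2.792 -3.479 3.687
vertex -1.568 -1.585 3.705
endloop
endfacet
facet normal -0.363 -0.844 -0.395
outer loop
vertex -2.792 -3.479 3.687
vertex -2.312 -3.315 2.895
vertex -1.917 -3.81 3.59
endloop
endfacet
facet normal 0.086 -0.065 0.994
outer loop
vertex -2.792 -3.479 3.687
vertex -1.917 -3.81 3.59
vertex -1.568 -1.585 3.705
endloop
endfacet
facet normal -0.363 -0.844 -0.395
outer loop
vertex -1.917 -3.81 3.59
vertex -2.312 -3.315 2.895
vertex -1.437 -3.646 2.798
endloop
endfacet
facet normal 0.859 -0.160 0.487
outer loop
vertex -1.917 -3.81 3.59
vertex -1.437 -3.646 2.798
vertex -1.568 -1.585 3.705
endloop
endfacet
facet normal -0.363 -0.844 -0.395
outer loop
vertex -1.437 -3.646 2.798
vertex -2.312 -3.315 2.895
vertex -1.832 -3.151 2.104
endloop
endfacet
facet normal 0.907 0.217 -0.362
outer loop
vertex -1.437 -3.646 2.798
vertex -1.832 -3.151 2.104
vertex -1.568 -1.585 3.705
endloop
endfacet
facet normal -0.813 0.510 0.280
outer loop
vertex 1.909 4.164 -1.977
vertex 1.711 3.4 -1.16
vertex 2.356 4.31 -0.943
endloop
endfacet
facet normal -0.321 0.947 0.005
outer loop
vertex 1.909 4.164 -1.977
vertex 2.356 4.31 -0.943
vertex 2.98 4.526 -1.867
endloop
endfacet
facet normal -0.179 0.730 -0.660
outer loop
vertex 1.909 4.164 -1.977
vertex 2.98 4.526 -1.867
vertex 2.721 3.75 -2.655
endloop
endfacet
facet normal -0.584 0.158 -0.796
outer loop
vertex 1.909 4.164 -1.977
vertex 2.721 3.75 -2.655
vertex 1.937 3.054 -2.218
endloop
endfacet
facet normal -0.976 0.022 -0.216
outer loop
vertex 1.909 4.164 -1.977
vertex 1.937 3.054 -2.218
vertex 1.711 3.4 -1.16
endloop
endfacet
facet normal 0.276 0.878 0.391
outer loop
vertex 2.98 4.526 -1.867
vertex 2.356 4.31 -0.943
vertex 3.443 3.986 -0.982
endloop
endfacet
facet normal -0.522 0.171 0.836
outer loop
vertex 2.356 4.31 -0.943
vertex 1.711 3.4 -1.16
vertex 2.659 3.29 -0.545
endloop
endfacet
facet normal -0.786 -0.618 0.034
outer loop
vertex 1.711 3.4 -1.16
vertex 1.937 3.054 -2.218
vertex 2.4 2.514 -1.333
endloop
endfacet
facet normal -0.151 -0.398 -0.905
outer loop
vertex 1.937 3.054 -2.218
vertex 2.721 3.75 -2.655
vertex 3.024 2.73 -2.257
endloop
endfacet
facet normal 0.505 0.526 -0.684
outer loop
vertex 2.721 3.75 -2.655
vertex 2.98 4.526 -1.867
vertex 3.669 3.64 -2.04
endloop
endfacet
facet normal 0.584 -0.158 0.796
outer loop
vertex 3.471 2.876 -1.223
vertex 3.443 3.986 -0.982
vertex 2.659 3.29 -0.545
endloop
endfacet
facet normal 0.179 -0.730 0.660
outer loop
vertex 3.471 2.876 -1.223
vertex 2.659 3.29 -0.545
vertex 2.4 2.514 -1.333
endloop
endfacet
facet normal 0.321 -0.947 -0.005
outer loop
vertex 3.471 2.876 -1.223
vertex 2.4 2.514 -1.333
vertex 3.024 2.73 -2.257
endloop
endfacet
facet normal 0.813 -0.510 -0.280
outer loop
vertex 3.471 2.876 -1.223
vertex 3.024 2.73 -2.257
vertex 3.669 3.64 -2.04
endloop
endfacet
facet normal 0.976 -0.022 0.216
outer loop
vertex 3.471 2.876 -1.223
vertex 3.669 3.64 -2.04
vertex 3.443 3.986 -0.982
endloop
endfacet
facet normal 0.151 0.398 0.905
outer loop
vertex 2.659 3.29 -0.545
vertex 3.443 3.986 -0.982
vertex 2.356 4.31 -0.943
endloop
endfacet
facet normal -0.505 -0.526 0.684
outer loop
vertex 2.4 2.514 -1.333
vertex 2.659 3.29 -0.545
vertex 1.711 3.4 -1.16
endloop
endfacet
facet normal -0.276 -0.878 -0.391
outer loop
vertex 3.024 2.73 -2.257
vertex 2.4 2.514 -1.333
vertex 1.937 3.054 -2.218
endloop
endfacet
facet normal 0.522 -0.171 -0.836
outer loop
vertex 3.669 3.64 -2.04
vertex 3.024 2.73 -2.257
vertex 2.721 3.75 -2.655
endloop
endfacet
facet normal 0.786 0.618 -0.034
outer loop
vertex 3.443 3.986 -0.982
vertex 3.669 3.64 -2.04
vertex 2.98 4.526 -1.867
endloop
endfacet

endsolid


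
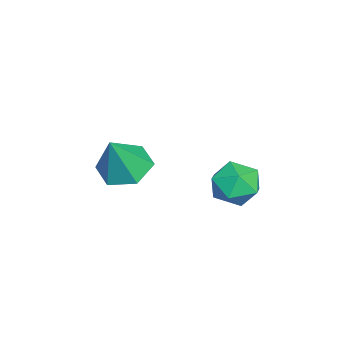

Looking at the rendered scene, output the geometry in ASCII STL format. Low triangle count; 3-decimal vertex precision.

solid 
facet normal -0.424 0.196 -0.884
outer loop
vertex -3.302 -3.961 0.265
vertex -4.049 -3.519 0.721
vertex -3.259 -3.001 0.457
endloop
endfacet
facet normal 0.999 -0.046 0.007
outer loop
vertex -3.302 -3.961 0.265
vertex -3.259 -3.001 0.457
vertex -3.311 -3.861 2.259
endloop
endfacet
facet normal -0.424 0.196 -0.884
outer loop
vertex -3.259 -3.001 0.457
vertex -4.049 -3.519 0.721
vertex -4.006 -2.559 0.913
endloop
endfacet
facet normal 0.626 0.697 0.350
outer loop
vertex -3.259 -3.001 0.457
vertex -4.006 -2.559 0.913
vertex -3.311 -3.861 2.259
endloop
endfacet
facet normal -0.424 0.196 -0.884
outer loop
vertex -4.006 -2.559 0.913
vertex -4.049 -3.519 0.721
vertex -4.795 -3.077 1.177
endloop
endfacet
facet normal -0.186 0.656 0.731
outer loop
vertex -4.006 -2.559 0.913
vertex -4.795 -3.077 1.177
vertex -3.311 -3.861 2.259
endloop
endfacet
facet normal -0.424 0.197 -0.884
outer loop
vertex -4.795 -3.077 1.177
vertex -4.049 -3.519 0.721
vertex -4.838 -4.037 0.984
endloop
endfacet
facet normal -0.627 -0.126 0.769
outer loop
vertex -4.795 -3.077 1.177
vertex -4.838 -4.037 0.984
vertex -3.311 -3.861 2.259
endloop
endfacet
facet normal -0.424 0.197 -0.884
outer loop
vertex -4.838 -4.037 0.984
vertex -4.049 -3.519 0.721
vertex -4.092 -4.479 0.528
endloop
endfacet
facet normal -0.255 -0.869 0.425
outer loop
vertex -4.838 -4.037 0.984
vertex -4.092 -4.479 0.528
vertex -3.311 -3.861 2.259
endloop
endfacet
facet normal -0.423 0.197 -0.884
outer loop
vertex -4.092 -4.479 0.528
vertex -4.049 -3.519 0.721
vertex -3.302 -3.961 0.265
endloop
endfacet
facet normal 0.558 -0.829 0.044
outer loop
vertex -4.092 -4.479 0.528
vertex -3.302 -3.961 0.265
vertex -3.311 -3.861 2.259
endloop
endfacet
facet normal -0.044 0.997 0.056
outer loop
vertex -3.954 0.776 0.11
vertex -3.865 0.728 1.04
vertex -3.104 0.792 0.5
endloop
endfacet
facet normal 0.243 0.790 -0.563
outer loop
vertex -3.954 0.776 0.11
vertex -3.104 0.792 0.5
vertex -3.255 0.287 -0.274
endloop
endfacet
facet normal -0.230 0.375 -0.898
outer loop
vertex -3.954 0.776 0.11
vertex -3.255 0.287 -0.274
vertex -4.109 -0.089 -0.212
endloop
endfacet
facet normal -0.810 0.326 -0.487
outer loop
vertex -3.954 0.776 0.11
vertex -4.109 -0.089 -0.212
vertex -4.487 0.183 0.6
endloop
endfacet
facet normal -0.696 0.711 0.103
outer loop
vertex -3.954 0.776 0.11
vertex -4.487 0.183 0.6
vertex -3.865 0.728 1.04
endloop
endfacet
facet normal 0.819 0.394 -0.417
outer loop
vertex -3.255 0.287 -0.274
vertex -3.104 0.792 0.5
vertex -2.733 -0.063 0.42
endloop
endfacet
facet normal 0.354 0.730 0.585
outer loop
vertex -3.104 0.792 0.5
vertex -3.865 0.728 1.04
vertex -3.111 0.209 1.232
endloop
endfacet
facet normal -0.701 0.266 0.662
outer loop
vertex -3.865 0.728 1.04
vertex -4.487 0.183 0.6
vertex -3.965 -0.167 1.294
endloop
endfacet
facet normal -0.887 -0.357 -0.293
outer loop
vertex -4.487 0.183 0.6
vertex -4.109 -0.089 -0.212
vertex -4.116 -0.672 0.52
endloop
endfacet
facet normal 0.053 -0.278 -0.959
outer loop
vertex -4.109 -0.089 -0.212
vertex -3.255 0.287 -0.274
vertex -3.355 -0.608 -0.02
endloop
endfacet
facet normal 0.810 -0.326 0.487
outer loop
vertex -3.266 -0.656 0.91
vertex -2.733 -0.063 0.42
vertex -3.111 0.209 1.232
endloop
endfacet
facet normal 0.230 -0.375 0.898
outer loop
vertex -3.266 -0.656 0.91
vertex -3.111 0.209 1.232
vertex -3.965 -0.167 1.294
endloop
endfacet
facet normal -0.243 -0.790 0.563
outer loop
vertex -3.266 -0.656 0.91
vertex -3.965 -0.167 1.294
vertex -4.116 -0.672 0.52
endloop
endfacet
facet normal 0.044 -0.997 -0.056
outer loop
vertex -3.266 -0.656 0.91
vertex -4.116 -0.672 0.52
vertex -3.355 -0.608 -0.02
endloop
endfacet
facet normal 0.696 -0.711 -0.103
outer loop
vertex -3.266 -0.656 0.91
vertex -3.355 -0.608 -0.02
vertex -2.733 -0.063 0.42
endloop
endfacet
facet normal 0.887 0.357 0.293
outer loop
vertex -3.111 0.209 1.232
vertex -2.733 -0.063 0.42
vertex -3.104 0.792 0.5
endloop
endfacet
facet normal -0.053 0.278 0.959
outer loop
vertex -3.965 -0.167 1.294
vertex -3.111 0.209 1.232
vertex -3.865 0.728 1.04
endloop
endfacet
facet normal -0.819 -0.394 0.417
outer loop
vertex -4.116 -0.672 0.52
vertex -3.965 -0.167 1.294
vertex -4.487 0.183 0.6
endloop
endfacet
facet normal -0.354 -0.730 -0.585
outer loop
vertex -3.355 -0.608 -0.02
vertex -4.116 -0.672 0.52
vertex -4.109 -0.089 -0.212
endloop
endfacet
facet normal 0.701 -0.266 -0.662
outer loop
vertex -2.733 -0.063 0.42
vertex -3.355 -0.608 -0.02
vertex -3.255 0.287 -0.274
endloop
endfacet

endsolid


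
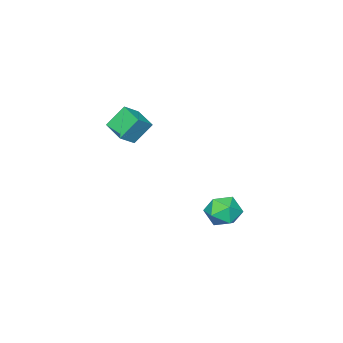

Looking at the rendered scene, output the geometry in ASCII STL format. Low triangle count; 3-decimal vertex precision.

solid 
facet normal -0.533 0.327 0.781
outer loop
vertex 2.955 0.143 3.422
vertex 3.25 1.245 3.162
vertex 2.22 0.215 2.89
endloop
endfacet
facet normal -0.253 -0.941 0.223
outer loop
vertex 2.87 -0.185 1.938
vertex 2.955 0.143 3.422
vertex 2.22 0.215 2.89
endloop
endfacet
facet normal -0.533 0.327 0.780
outer loop
vertex 2.22 0.215 2.89
vertex 3.25 1.245 3.162
vertex 2.515 1.316 2.63
endloop
endfacet
facet normal -0.808 0.078 -0.584
outer loop
vertex 2.515 1.316 2.63
vertex 2.87 -0.185 1.938
vertex 2.22 0.215 2.89
endloop
endfacet
facet normal 0.808 -0.078 0.584
outer loop
vertex 2.955 0.143 3.422
vertex 3.9 0.845 2.21
vertex 3.25 1.245 3.162
endloop
endfacet
facet normal -0.252 -0.942 0.223
outer loop
vertex 3.605 -0.256 2.47
vertex 2.955 0.143 3.422
vertex 2.87 -0.185 1.938
endloop
endfacet
facet normal 0.808 -0.078 0.584
outer loop
vertex 3.605 -0.256 2.47
vertex 3.9 0.845 2.21
vertex 2.955 0.143 3.422
endloop
endfacet
facet normal 0.252 0.942 -0.223
outer loop
vertex 3.25 1.245 3.162
vertex 3.9 0.845 2.21
vertex 2.515 1.316 2.63
endloop
endfacet
facet normal -0.808 0.078 -0.584
outer loop
vertex 3.165 0.917 1.678
vertex 2.87 -0.185 1.938
vertex 2.515 1.316 2.63
endloop
endfacet
facet normal 0.253 0.942 -0.222
outer loop
vertex 2.515 1.316 2.63
vertex 3.9 0.845 2.21
vertex 3.165 0.917 1.678
endloop
endfacet
facet normal 0.533 -0.327 -0.780
outer loop
vertex 3.165 0.917 1.678
vertex 3.605 -0.256 2.47
vertex 2.87 -0.185 1.938
endloop
endfacet
facet normal 0.533 -0.327 -0.780
outer loop
vertex 3.9 0.845 2.21
vertex 3.605 -0.256 2.47
vertex 3.165 0.917 1.678
endloop
endfacet
facet normal 0.032 0.172 0.985
outer loop
vertex 0.421 3.657 -2.149
vertex -0.306 3.168 -2.04
vertex 0.49 2.789 -2.0
endloop
endfacet
facet normal 0.688 0.176 0.704
outer loop
vertex 0.421 3.657 -2.149
vertex 0.49 2.789 -2.0
vertex 1.007 3.176 -2.602
endloop
endfacet
facet normal 0.708 0.678 0.196
outer loop
vertex 0.421 3.657 -2.149
vertex 1.007 3.176 -2.602
vertex 0.53 3.794 -3.015
endloop
endfacet
facet normal 0.065 0.984 0.164
outer loop
vertex 0.421 3.657 -2.149
vertex 0.53 3.794 -3.015
vertex -0.282 3.79 -2.667
endloop
endfacet
facet normal -0.353 0.671 0.652
outer loop
vertex 0.421 3.657 -2.149
vertex -0.282 3.79 -2.667
vertex -0.306 3.168 -2.04
endloop
endfacet
facet normal 0.799 -0.456 0.393
outer loop
vertex 1.007 3.176 -2.602
vertex 0.49 2.789 -2.0
vertex 0.642 2.39 -2.773
endloop
endfacet
facet normal -0.263 -0.463 0.847
outer loop
vertex 0.49 2.789 -2.0
vertex -0.306 3.168 -2.04
vertex -0.17 2.386 -2.425
endloop
endfacet
facet normal -0.887 0.345 0.308
outer loop
vertex -0.306 3.168 -2.04
vertex -0.282 3.79 -2.667
vertex -0.647 3.004 -2.838
endloop
endfacet
facet normal -0.210 0.851 -0.481
outer loop
vertex -0.282 3.79 -2.667
vertex 0.53 3.794 -3.015
vertex -0.13 3.391 -3.44
endloop
endfacet
facet normal 0.831 0.355 -0.428
outer loop
vertex 0.53 3.794 -3.015
vertex 1.007 3.176 -2.602
vertex 0.666 3.012 -3.4
endloop
endfacet
facet normal -0.065 -0.984 -0.164
outer loop
vertex -0.061 2.523 -3.291
vertex 0.642 2.39 -2.773
vertex -0.17 2.386 -2.425
endloop
endfacet
facet normal -0.708 -0.678 -0.196
outer loop
vertex -0.061 2.523 -3.291
vertex -0.17 2.386 -2.425
vertex -0.647 3.004 -2.838
endloop
endfacet
facet normal -0.688 -0.176 -0.704
outer loop
vertex -0.061 2.523 -3.291
vertex -0.647 3.004 -2.838
vertex -0.13 3.391 -3.44
endloop
endfacet
facet normal -0.032 -0.172 -0.985
outer loop
vertex -0.061 2.523 -3.291
vertex -0.13 3.391 -3.44
vertex 0.666 3.012 -3.4
endloop
endfacet
facet normal 0.353 -0.671 -0.652
outer loop
vertex -0.061 2.523 -3.291
vertex 0.666 3.012 -3.4
vertex 0.642 2.39 -2.773
endloop
endfacet
facet normal 0.210 -0.851 0.481
outer loop
vertex -0.17 2.386 -2.425
vertex 0.642 2.39 -2.773
vertex 0.49 2.789 -2.0
endloop
endfacet
facet normal -0.831 -0.355 0.428
outer loop
vertex -0.647 3.004 -2.838
vertex -0.17 2.386 -2.425
vertex -0.306 3.168 -2.04
endloop
endfacet
facet normal -0.799 0.456 -0.393
outer loop
vertex -0.13 3.391 -3.44
vertex -0.647 3.004 -2.838
vertex -0.282 3.79 -2.667
endloop
endfacet
facet normal 0.263 0.463 -0.847
outer loop
vertex 0.666 3.012 -3.4
vertex -0.13 3.391 -3.44
vertex 0.53 3.794 -3.015
endloop
endfacet
facet normal 0.887 -0.345 -0.308
outer loop
vertex 0.642 2.39 -2.773
vertex 0.666 3.012 -3.4
vertex 1.007 3.176 -2.602
endloop
endfacet

endsolid


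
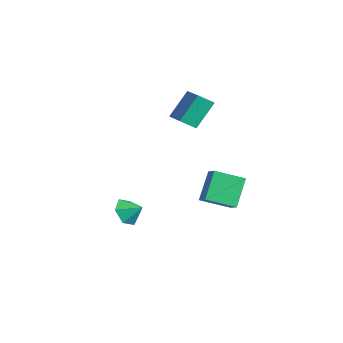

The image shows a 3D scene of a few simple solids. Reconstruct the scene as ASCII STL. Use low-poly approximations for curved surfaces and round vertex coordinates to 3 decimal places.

solid 
facet normal -0.433 0.429 0.792
outer loop
vertex 0.614 1.955 0.873
vertex 1.391 1.973 1.288
vertex 0.928 3.481 0.218
endloop
endfacet
facet normal -0.882 -0.021 -0.471
outer loop
vertex 1.729 2.687 -1.248
vertex 0.614 1.955 0.873
vertex 0.928 3.481 0.218
endloop
endfacet
facet normal -0.434 0.429 0.792
outer loop
vertex 0.928 3.481 0.218
vertex 1.391 1.973 1.288
vertex 1.704 3.499 0.633
endloop
endfacet
facet normal 0.186 0.903 -0.387
outer loop
vertex 1.704 3.499 0.633
vertex 1.729 2.687 -1.248
vertex 0.928 3.481 0.218
endloop
endfacet
facet normal -0.186 -0.903 0.387
outer loop
vertex 0.614 1.955 0.873
vertex 2.192 1.179 -0.178
vertex 1.391 1.973 1.288
endloop
endfacet
facet normal -0.882 -0.021 -0.471
outer loop
vertex 1.416 1.161 -0.593
vertex 0.614 1.955 0.873
vertex 1.729 2.687 -1.248
endloop
endfacet
facet normal -0.186 -0.903 0.387
outer loop
vertex 1.416 1.161 -0.593
vertex 2.192 1.179 -0.178
vertex 0.614 1.955 0.873
endloop
endfacet
facet normal 0.882 0.021 0.471
outer loop
vertex 1.391 1.973 1.288
vertex 2.192 1.179 -0.178
vertex 1.704 3.499 0.633
endloop
endfacet
facet normal 0.186 0.903 -0.387
outer loop
vertex 2.506 2.705 -0.833
vertex 1.729 2.687 -1.248
vertex 1.704 3.499 0.633
endloop
endfacet
facet normal 0.882 0.021 0.471
outer loop
vertex 1.704 3.499 0.633
vertex 2.192 1.179 -0.178
vertex 2.506 2.705 -0.833
endloop
endfacet
facet normal 0.433 -0.429 -0.793
outer loop
vertex 2.506 2.705 -0.833
vertex 1.416 1.161 -0.593
vertex 1.729 2.687 -1.248
endloop
endfacet
facet normal 0.434 -0.429 -0.792
outer loop
vertex 2.192 1.179 -0.178
vertex 1.416 1.161 -0.593
vertex 2.506 2.705 -0.833
endloop
endfacet
facet normal -0.979 -0.034 -0.199
outer loop
vertex -2.95 2.169 4.885
vertex -2.857 3.011 4.282
vertex -2.614 1.08 3.416
endloop
endfacet
facet normal -0.089 -0.810 0.580
outer loop
vertex -1.223 1.129 3.698
vertex -2.95 2.169 4.885
vertex -2.614 1.08 3.416
endloop
endfacet
facet normal -0.979 -0.034 -0.199
outer loop
vertex -2.614 1.08 3.416
vertex -2.857 3.011 4.282
vertex -2.521 1.922 2.813
endloop
endfacet
facet normal 0.181 -0.586 -0.790
outer loop
vertex -2.521 1.922 2.813
vertex -1.223 1.129 3.698
vertex -2.614 1.08 3.416
endloop
endfacet
facet normal -0.181 0.586 0.790
outer loop
vertex -2.95 2.169 4.885
vertex -1.466 3.06 4.564
vertex -2.857 3.011 4.282
endloop
endfacet
facet normal -0.089 -0.810 0.580
outer loop
vertex -1.559 2.218 5.167
vertex -2.95 2.169 4.885
vertex -1.223 1.129 3.698
endloop
endfacet
facet normal -0.181 0.586 0.790
outer loop
vertex -1.559 2.218 5.167
vertex -1.466 3.06 4.564
vertex -2.95 2.169 4.885
endloop
endfacet
facet normal 0.089 0.810 -0.580
outer loop
vertex -2.857 3.011 4.282
vertex -1.466 3.06 4.564
vertex -2.521 1.922 2.813
endloop
endfacet
facet normal 0.181 -0.586 -0.790
outer loop
vertex -1.13 1.971 3.095
vertex -1.223 1.129 3.698
vertex -2.521 1.922 2.813
endloop
endfacet
facet normal 0.089 0.810 -0.580
outer loop
vertex -2.521 1.922 2.813
vertex -1.466 3.06 4.564
vertex -1.13 1.971 3.095
endloop
endfacet
facet normal 0.979 0.034 0.199
outer loop
vertex -1.13 1.971 3.095
vertex -1.559 2.218 5.167
vertex -1.223 1.129 3.698
endloop
endfacet
facet normal 0.979 0.034 0.199
outer loop
vertex -1.466 3.06 4.564
vertex -1.559 2.218 5.167
vertex -1.13 1.971 3.095
endloop
endfacet
facet normal -0.601 -0.607 -0.520
outer loop
vertex -0.948 -1.39 -3.105
vertex -1.342 -1.655 -2.341
vertex -1.666 -0.947 -2.792
endloop
endfacet
facet normal 0.397 0.863 -0.311
outer loop
vertex -0.948 -1.39 -3.105
vertex -1.666 -0.947 -2.792
vertex -0.718 -1.025 -1.799
endloop
endfacet
facet normal -0.600 -0.607 -0.521
outer loop
vertex -1.666 -0.947 -2.792
vertex -1.342 -1.655 -2.341
vertex -2.061 -1.213 -2.028
endloop
endfacet
facet normal -0.175 0.954 0.242
outer loop
vertex -1.666 -0.947 -2.792
vertex -2.061 -1.213 -2.028
vertex -0.718 -1.025 -1.799
endloop
endfacet
facet normal -0.600 -0.607 -0.521
outer loop
vertex -2.061 -1.213 -2.028
vertex -1.342 -1.655 -2.341
vertex -1.737 -1.921 -1.577
endloop
endfacet
facet normal -0.211 0.455 0.865
outer loop
vertex -2.061 -1.213 -2.028
vertex -1.737 -1.921 -1.577
vertex -0.718 -1.025 -1.799
endloop
endfacet
facet normal -0.601 -0.606 -0.522
outer loop
vertex -1.737 -1.921 -1.577
vertex -1.342 -1.655 -2.341
vertex -1.018 -2.364 -1.89
endloop
endfacet
facet normal 0.324 -0.136 0.936
outer loop
vertex -1.737 -1.921 -1.577
vertex -1.018 -2.364 -1.89
vertex -0.718 -1.025 -1.799
endloop
endfacet
facet normal -0.601 -0.606 -0.521
outer loop
vertex -1.018 -2.364 -1.89
vertex -1.342 -1.655 -2.341
vertex -0.624 -2.098 -2.654
endloop
endfacet
facet normal 0.896 -0.227 0.383
outer loop
vertex -1.018 -2.364 -1.89
vertex -0.624 -2.098 -2.654
vertex -0.718 -1.025 -1.799
endloop
endfacet
facet normal -0.601 -0.607 -0.520
outer loop
vertex -0.624 -2.098 -2.654
vertex -1.342 -1.655 -2.341
vertex -0.948 -1.39 -3.105
endloop
endfacet
facet normal 0.931 0.273 -0.240
outer loop
vertex -0.624 -2.098 -2.654
vertex -0.948 -1.39 -3.105
vertex -0.718 -1.025 -1.799
endloop
endfacet

endsolid


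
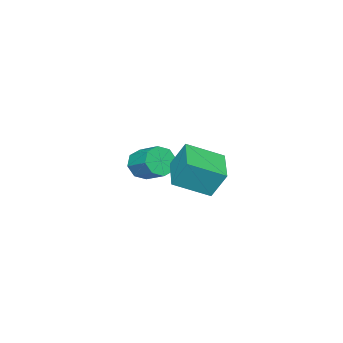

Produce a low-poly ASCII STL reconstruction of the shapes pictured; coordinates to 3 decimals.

solid 
facet normal -0.250 -0.860 -0.445
outer loop
vertex -0.66 -4.374 0.109
vertex -1.116 -3.885 -0.579
vertex -0.221 -4.209 -0.456
endloop
endfacet
facet normal 0.762 -0.459 0.458
outer loop
vertex -0.66 -4.374 0.109
vertex -0.221 -4.209 -0.456
vertex -0.267 -3.024 0.808
endloop
endfacet
facet normal 0.762 -0.458 0.457
outer loop
vertex -0.267 -3.024 0.808
vertex -0.221 -4.209 -0.456
vertex 0.172 -2.859 0.242
endloop
endfacet
facet normal 0.250 0.860 0.445
outer loop
vertex -0.267 -3.024 0.808
vertex 0.172 -2.859 0.242
vertex -0.724 -2.535 0.119
endloop
endfacet
facet normal -0.250 -0.860 -0.445
outer loop
vertex -0.221 -4.209 -0.456
vertex -1.116 -3.885 -0.579
vertex -0.306 -3.854 -1.094
endloop
endfacet
facet normal 0.961 -0.166 -0.220
outer loop
vertex -0.221 -4.209 -0.456
vertex -0.306 -3.854 -1.094
vertex 0.172 -2.859 0.242
endloop
endfacet
facet normal 0.961 -0.164 -0.221
outer loop
vertex 0.172 -2.859 0.242
vertex -0.306 -3.854 -1.094
vertex 0.086 -2.504 -0.395
endloop
endfacet
facet normal 0.250 0.860 0.445
outer loop
vertex 0.172 -2.859 0.242
vertex 0.086 -2.504 -0.395
vertex -0.724 -2.535 0.119
endloop
endfacet
facet normal -0.250 -0.860 -0.445
outer loop
vertex -0.306 -3.854 -1.094
vertex -1.116 -3.885 -0.579
vertex -0.866 -3.517 -1.43
endloop
endfacet
facet normal 0.597 0.225 -0.770
outer loop
vertex -0.306 -3.854 -1.094
vertex -0.866 -3.517 -1.43
vertex 0.086 -2.504 -0.395
endloop
endfacet
facet normal 0.598 0.224 -0.769
outer loop
vertex 0.086 -2.504 -0.395
vertex -0.866 -3.517 -1.43
vertex -0.474 -2.167 -0.732
endloop
endfacet
facet normal 0.250 0.860 0.445
outer loop
vertex 0.086 -2.504 -0.395
vertex -0.474 -2.167 -0.732
vertex -0.724 -2.535 0.119
endloop
endfacet
facet normal -0.249 -0.860 -0.445
outer loop
vertex -0.866 -3.517 -1.43
vertex -1.116 -3.885 -0.579
vertex -1.573 -3.396 -1.268
endloop
endfacet
facet normal -0.116 0.483 -0.868
outer loop
vertex -0.866 -3.517 -1.43
vertex -1.573 -3.396 -1.268
vertex -0.474 -2.167 -0.732
endloop
endfacet
facet normal -0.117 0.483 -0.868
outer loop
vertex -0.474 -2.167 -0.732
vertex -1.573 -3.396 -1.268
vertex -1.18 -2.046 -0.569
endloop
endfacet
facet normal 0.250 0.860 0.445
outer loop
vertex -0.474 -2.167 -0.732
vertex -1.18 -2.046 -0.569
vertex -0.724 -2.535 0.119
endloop
endfacet
facet normal -0.250 -0.860 -0.445
outer loop
vertex -1.573 -3.396 -1.268
vertex -1.116 -3.885 -0.579
vertex -2.012 -3.561 -0.702
endloop
endfacet
facet normal -0.762 0.459 -0.457
outer loop
vertex -1.573 -3.396 -1.268
vertex -2.012 -3.561 -0.702
vertex -1.18 -2.046 -0.569
endloop
endfacet
facet normal -0.762 0.458 -0.458
outer loop
vertex -1.18 -2.046 -0.569
vertex -2.012 -3.561 -0.702
vertex -1.619 -2.211 -0.004
endloop
endfacet
facet normal 0.250 0.860 0.445
outer loop
vertex -1.18 -2.046 -0.569
vertex -1.619 -2.211 -0.004
vertex -0.724 -2.535 0.119
endloop
endfacet
facet normal -0.250 -0.860 -0.445
outer loop
vertex -2.012 -3.561 -0.702
vertex -1.116 -3.885 -0.579
vertex -1.926 -3.916 -0.065
endloop
endfacet
facet normal -0.961 0.165 0.222
outer loop
vertex -2.012 -3.561 -0.702
vertex -1.926 -3.916 -0.065
vertex -1.619 -2.211 -0.004
endloop
endfacet
facet normal -0.961 0.165 0.220
outer loop
vertex -1.619 -2.211 -0.004
vertex -1.926 -3.916 -0.065
vertex -1.534 -2.566 0.634
endloop
endfacet
facet normal 0.250 0.860 0.445
outer loop
vertex -1.619 -2.211 -0.004
vertex -1.534 -2.566 0.634
vertex -0.724 -2.535 0.119
endloop
endfacet
facet normal -0.250 -0.860 -0.445
outer loop
vertex -1.926 -3.916 -0.065
vertex -1.116 -3.885 -0.579
vertex -1.366 -4.253 0.272
endloop
endfacet
facet normal -0.598 -0.225 0.769
outer loop
vertex -1.926 -3.916 -0.065
vertex -1.366 -4.253 0.272
vertex -1.534 -2.566 0.634
endloop
endfacet
facet normal -0.597 -0.225 0.770
outer loop
vertex -1.534 -2.566 0.634
vertex -1.366 -4.253 0.272
vertex -0.974 -2.903 0.97
endloop
endfacet
facet normal 0.250 0.860 0.445
outer loop
vertex -1.534 -2.566 0.634
vertex -0.974 -2.903 0.97
vertex -0.724 -2.535 0.119
endloop
endfacet
facet normal -0.250 -0.860 -0.445
outer loop
vertex -1.366 -4.253 0.272
vertex -1.116 -3.885 -0.579
vertex -0.66 -4.374 0.109
endloop
endfacet
facet normal 0.118 -0.483 0.868
outer loop
vertex -1.366 -4.253 0.272
vertex -0.66 -4.374 0.109
vertex -0.974 -2.903 0.97
endloop
endfacet
facet normal 0.116 -0.483 0.868
outer loop
vertex -0.974 -2.903 0.97
vertex -0.66 -4.374 0.109
vertex -0.267 -3.024 0.808
endloop
endfacet
facet normal 0.249 0.860 0.445
outer loop
vertex -0.974 -2.903 0.97
vertex -0.267 -3.024 0.808
vertex -0.724 -2.535 0.119
endloop
endfacet
facet normal -0.790 -0.573 0.218
outer loop
vertex 2.513 1.075 3.248
vertex 1.279 2.444 2.373
vertex 2.673 0.317 1.837
endloop
endfacet
facet normal 0.605 -0.671 0.429
outer loop
vertex 4.301 1.496 1.387
vertex 2.513 1.075 3.248
vertex 2.673 0.317 1.837
endloop
endfacet
facet normal -0.790 -0.573 0.218
outer loop
vertex 2.673 0.317 1.837
vertex 1.279 2.444 2.373
vertex 1.439 1.686 0.962
endloop
endfacet
facet normal 0.099 -0.471 -0.877
outer loop
vertex 1.439 1.686 0.962
vertex 4.301 1.496 1.387
vertex 2.673 0.317 1.837
endloop
endfacet
facet normal -0.099 0.471 0.877
outer loop
vertex 2.513 1.075 3.248
vertex 2.907 3.623 1.923
vertex 1.279 2.444 2.373
endloop
endfacet
facet normal 0.605 -0.671 0.429
outer loop
vertex 4.141 2.254 2.798
vertex 2.513 1.075 3.248
vertex 4.301 1.496 1.387
endloop
endfacet
facet normal -0.099 0.471 0.877
outer loop
vertex 4.141 2.254 2.798
vertex 2.907 3.623 1.923
vertex 2.513 1.075 3.248
endloop
endfacet
facet normal -0.605 0.671 -0.429
outer loop
vertex 1.279 2.444 2.373
vertex 2.907 3.623 1.923
vertex 1.439 1.686 0.962
endloop
endfacet
facet normal 0.099 -0.471 -0.877
outer loop
vertex 3.067 2.865 0.512
vertex 4.301 1.496 1.387
vertex 1.439 1.686 0.962
endloop
endfacet
facet normal -0.605 0.671 -0.429
outer loop
vertex 1.439 1.686 0.962
vertex 2.907 3.623 1.923
vertex 3.067 2.865 0.512
endloop
endfacet
facet normal 0.790 0.573 -0.218
outer loop
vertex 3.067 2.865 0.512
vertex 4.141 2.254 2.798
vertex 4.301 1.496 1.387
endloop
endfacet
facet normal 0.790 0.573 -0.218
outer loop
vertex 2.907 3.623 1.923
vertex 4.141 2.254 2.798
vertex 3.067 2.865 0.512
endloop
endfacet

endsolid


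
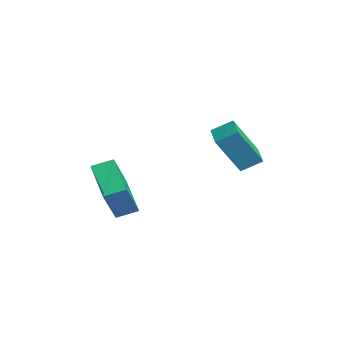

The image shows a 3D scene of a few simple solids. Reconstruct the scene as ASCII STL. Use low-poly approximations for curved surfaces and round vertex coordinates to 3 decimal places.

solid 
facet normal -0.470 0.360 -0.806
outer loop
vertex -2.948 -2.252 -4.051
vertex -1.266 -2.163 -4.992
vertex -3.077 -3.119 -4.363
endloop
endfacet
facet normal -0.872 -0.046 0.488
outer loop
vertex -2.194 -3.797 -2.848
vertex -2.948 -2.252 -4.051
vertex -3.077 -3.119 -4.363
endloop
endfacet
facet normal -0.470 0.360 -0.806
outer loop
vertex -3.077 -3.119 -4.363
vertex -1.266 -2.163 -4.992
vertex -1.395 -3.029 -5.304
endloop
endfacet
facet normal -0.138 -0.932 -0.336
outer loop
vertex -1.395 -3.029 -5.304
vertex -2.194 -3.797 -2.848
vertex -3.077 -3.119 -4.363
endloop
endfacet
facet normal 0.139 0.932 0.336
outer loop
vertex -2.948 -2.252 -4.051
vertex -0.383 -2.841 -3.477
vertex -1.266 -2.163 -4.992
endloop
endfacet
facet normal -0.872 -0.046 0.488
outer loop
vertex -2.065 -2.931 -2.536
vertex -2.948 -2.252 -4.051
vertex -2.194 -3.797 -2.848
endloop
endfacet
facet normal 0.139 0.931 0.337
outer loop
vertex -2.065 -2.931 -2.536
vertex -0.383 -2.841 -3.477
vertex -2.948 -2.252 -4.051
endloop
endfacet
facet normal 0.872 0.046 -0.488
outer loop
vertex -1.266 -2.163 -4.992
vertex -0.383 -2.841 -3.477
vertex -1.395 -3.029 -5.304
endloop
endfacet
facet normal -0.139 -0.931 -0.336
outer loop
vertex -0.512 -3.708 -3.789
vertex -2.194 -3.797 -2.848
vertex -1.395 -3.029 -5.304
endloop
endfacet
facet normal 0.872 0.046 -0.488
outer loop
vertex -1.395 -3.029 -5.304
vertex -0.383 -2.841 -3.477
vertex -0.512 -3.708 -3.789
endloop
endfacet
facet normal 0.470 -0.360 0.806
outer loop
vertex -0.512 -3.708 -3.789
vertex -2.065 -2.931 -2.536
vertex -2.194 -3.797 -2.848
endloop
endfacet
facet normal 0.470 -0.360 0.806
outer loop
vertex -0.383 -2.841 -3.477
vertex -2.065 -2.931 -2.536
vertex -0.512 -3.708 -3.789
endloop
endfacet
facet normal -0.976 0.130 0.173
outer loop
vertex -1.241 1.485 -0.648
vertex -1.393 2.525 -2.291
vertex -1.439 0.666 -1.148
endloop
endfacet
facet normal 0.078 -0.533 0.842
outer loop
vertex -0.307 0.515 -1.349
vertex -1.241 1.485 -0.648
vertex -1.439 0.666 -1.148
endloop
endfacet
facet normal -0.976 0.130 0.173
outer loop
vertex -1.439 0.666 -1.148
vertex -1.393 2.525 -2.291
vertex -1.591 1.706 -2.791
endloop
endfacet
facet normal -0.202 -0.836 -0.510
outer loop
vertex -1.591 1.706 -2.791
vertex -0.307 0.515 -1.349
vertex -1.439 0.666 -1.148
endloop
endfacet
facet normal 0.202 0.836 0.510
outer loop
vertex -1.241 1.485 -0.648
vertex -0.261 2.374 -2.492
vertex -1.393 2.525 -2.291
endloop
endfacet
facet normal 0.078 -0.533 0.842
outer loop
vertex -0.109 1.334 -0.849
vertex -1.241 1.485 -0.648
vertex -0.307 0.515 -1.349
endloop
endfacet
facet normal 0.202 0.836 0.510
outer loop
vertex -0.109 1.334 -0.849
vertex -0.261 2.374 -2.492
vertex -1.241 1.485 -0.648
endloop
endfacet
facet normal -0.078 0.533 -0.842
outer loop
vertex -1.393 2.525 -2.291
vertex -0.261 2.374 -2.492
vertex -1.591 1.706 -2.791
endloop
endfacet
facet normal -0.202 -0.836 -0.510
outer loop
vertex -0.459 1.555 -2.992
vertex -0.307 0.515 -1.349
vertex -1.591 1.706 -2.791
endloop
endfacet
facet normal -0.078 0.533 -0.842
outer loop
vertex -1.591 1.706 -2.791
vertex -0.261 2.374 -2.492
vertex -0.459 1.555 -2.992
endloop
endfacet
facet normal 0.976 -0.130 -0.173
outer loop
vertex -0.459 1.555 -2.992
vertex -0.109 1.334 -0.849
vertex -0.307 0.515 -1.349
endloop
endfacet
facet normal 0.976 -0.130 -0.173
outer loop
vertex -0.261 2.374 -2.492
vertex -0.109 1.334 -0.849
vertex -0.459 1.555 -2.992
endloop
endfacet

endsolid
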